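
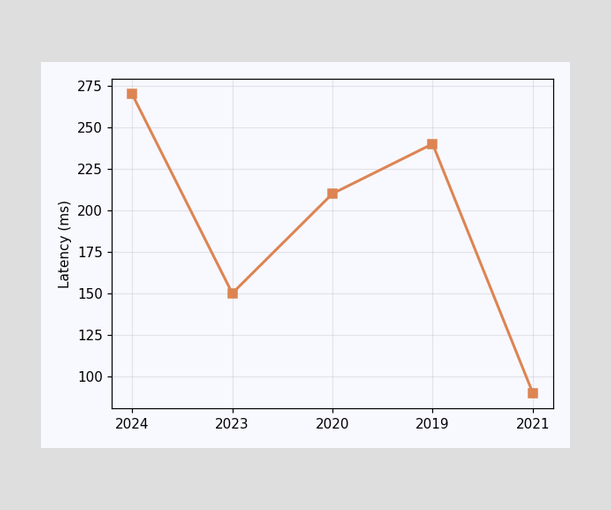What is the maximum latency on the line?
The highest point is at 2024, and reading across to the y-axis gives 270ms.

270ms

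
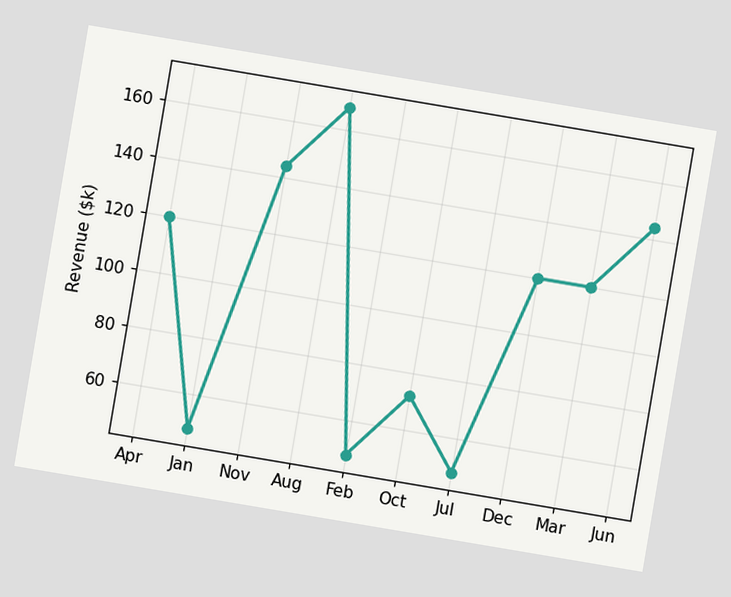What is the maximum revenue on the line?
$168k

The chart is tilted about 10° clockwise. The highest point is at Aug, and reading across to the y-axis gives $168k.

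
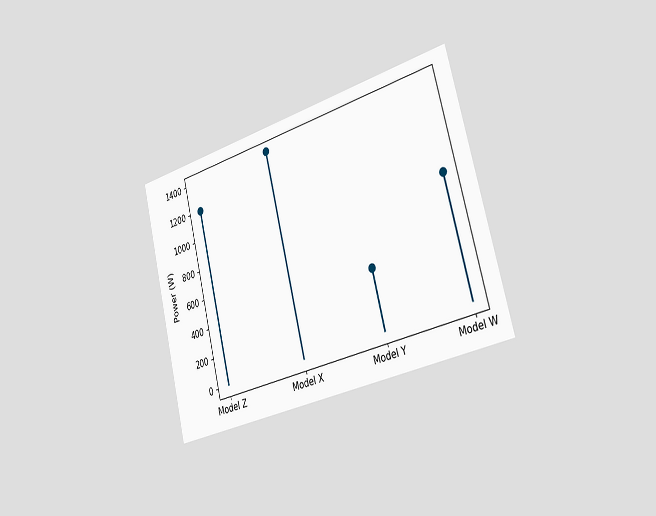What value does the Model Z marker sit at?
The chart is tilted about 14° counter-clockwise and viewed slightly from the right. The Model Z marker sits at 1200W.

1200W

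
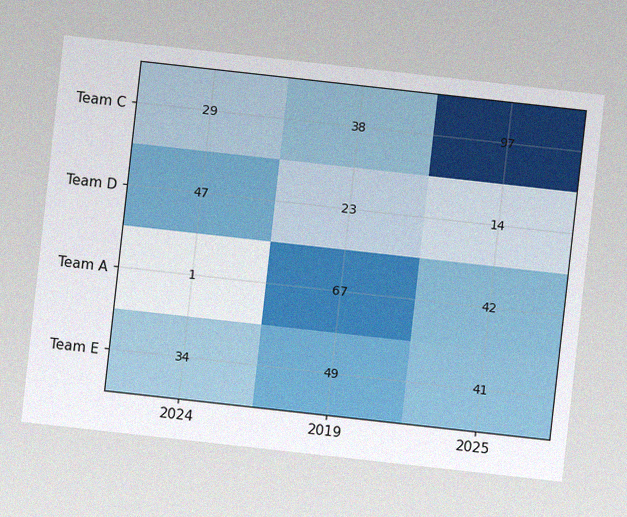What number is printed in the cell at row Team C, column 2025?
The chart is tilted about 6° clockwise, with some photo noise. The (Team C, 2025) cell reads 97.

97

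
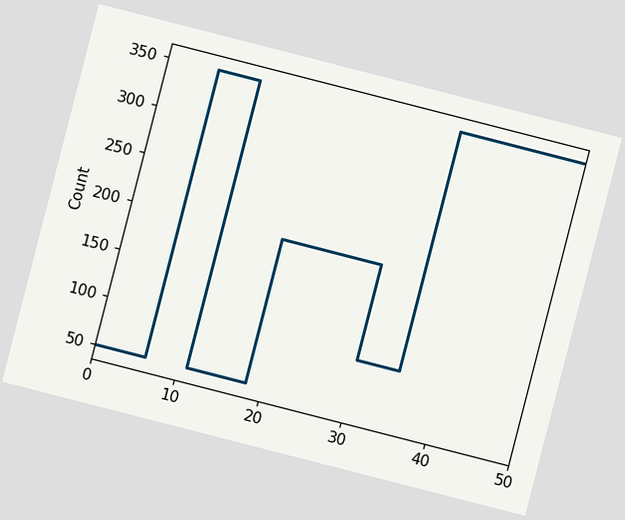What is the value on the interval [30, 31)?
100

The chart is tilted about 14° clockwise. On [30, 31) the step sits at 100.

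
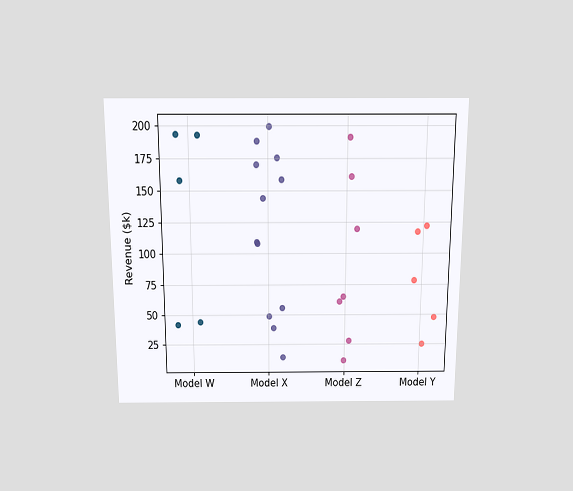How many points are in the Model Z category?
7

The chart is viewed slightly from above. Counting the markers in the Model Z column gives 7.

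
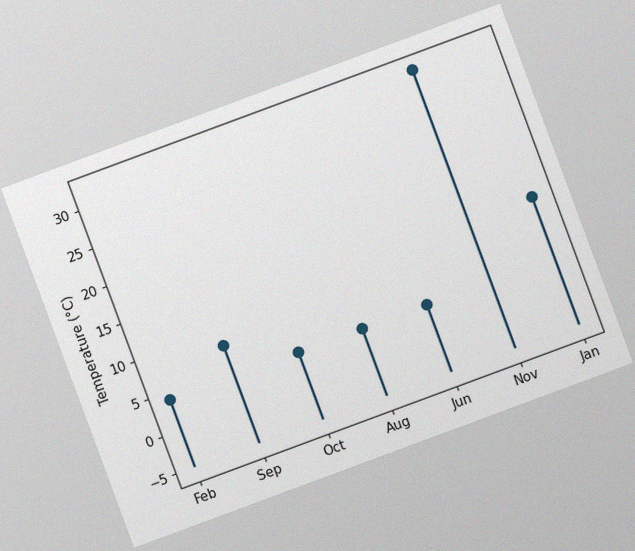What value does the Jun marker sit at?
4°C

The chart is tilted about 20° counter-clockwise, with some photo noise. The Jun marker sits at 4°C.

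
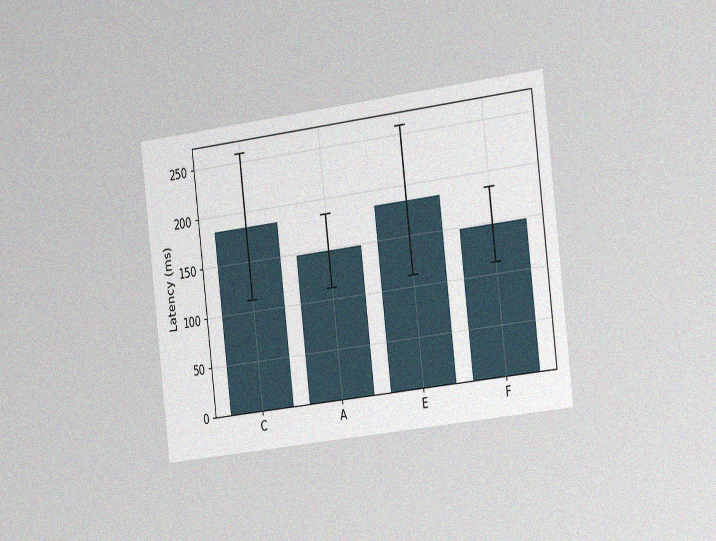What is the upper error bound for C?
The chart is tilted about 7° counter-clockwise and viewed slightly from the right, with some photo noise. The C bar's upper whisker reaches 259ms.

259ms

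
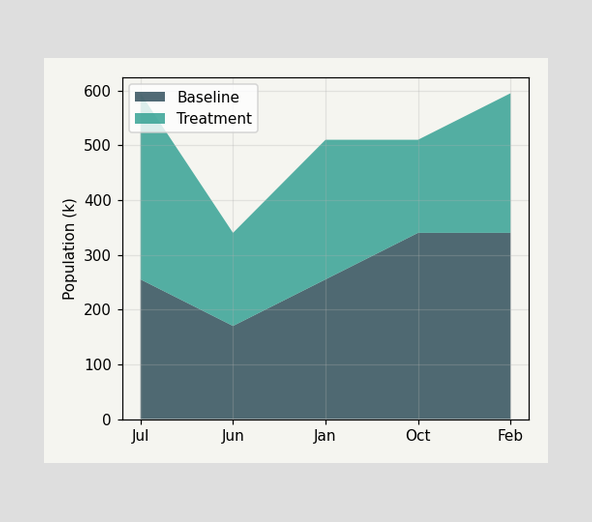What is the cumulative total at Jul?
595k

The stacked total at Jul reaches 595k.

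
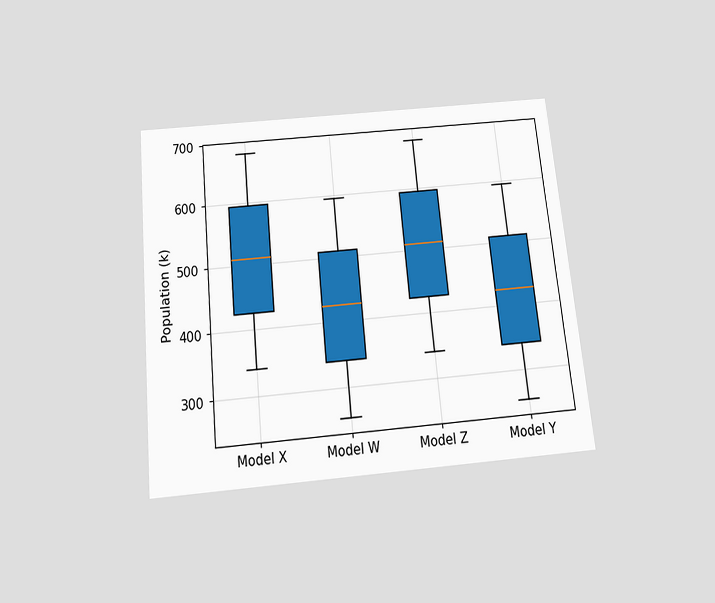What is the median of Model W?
425k

The chart is tilted about 6° counter-clockwise and viewed slightly from below. The median line in the Model W box sits at 425k.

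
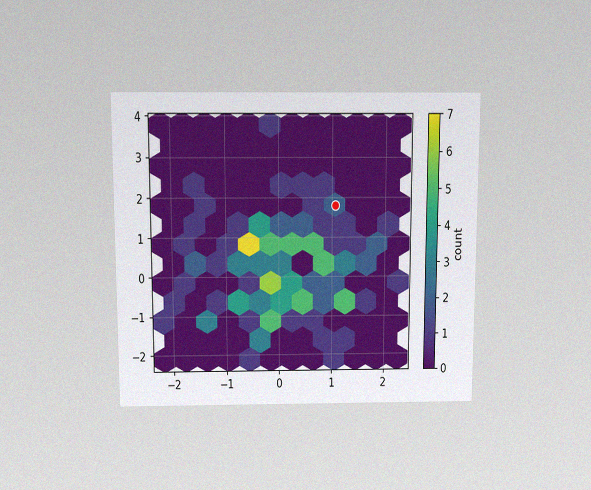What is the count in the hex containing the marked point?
The chart is viewed slightly from above, with some photo noise. The marked hex reads 2 on the colorbar.

2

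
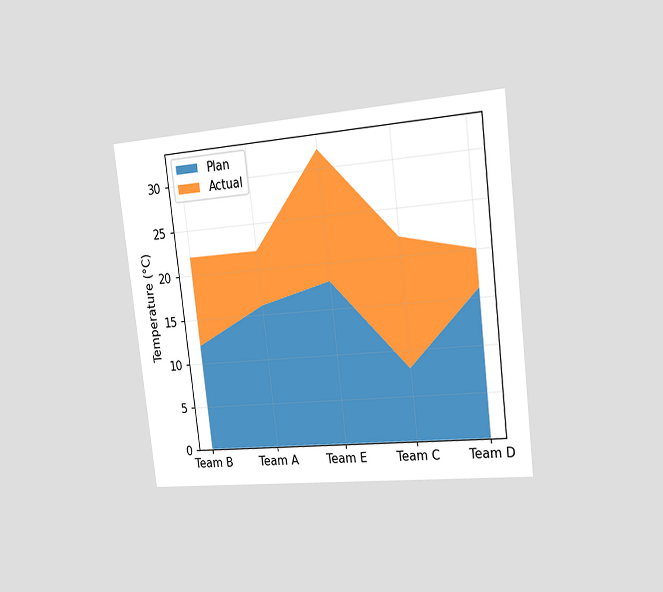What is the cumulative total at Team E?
32°C

The chart is tilted about 7° counter-clockwise and viewed slightly from the right. The stacked total at Team E reaches 32°C.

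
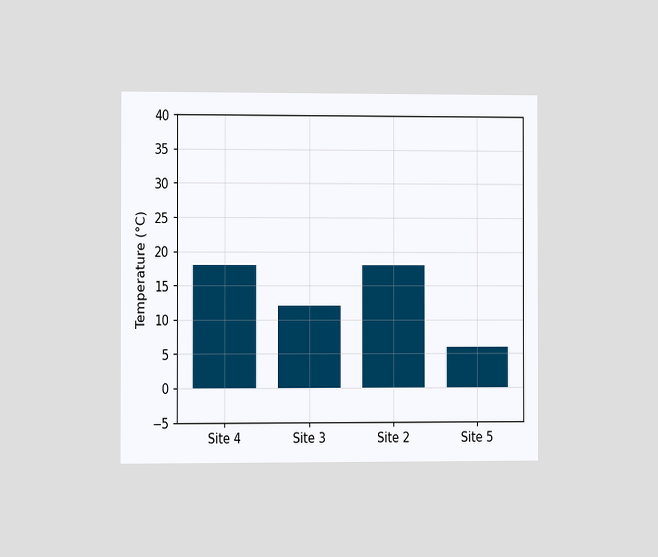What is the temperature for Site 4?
The chart is viewed slightly from the left. Reading along the chart's y-axis, the Site 4 bar reaches 18°C.

18°C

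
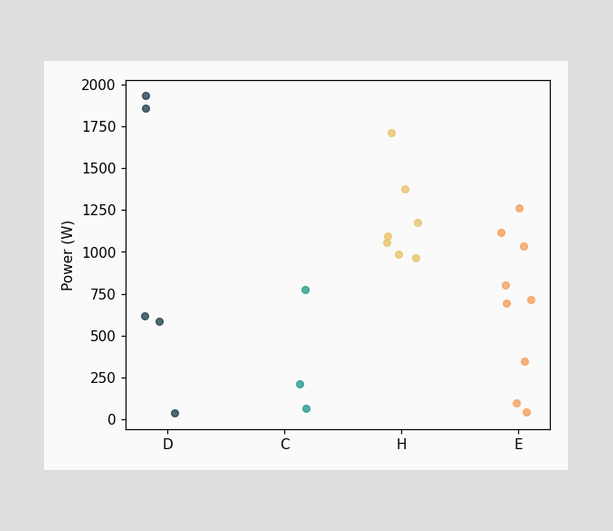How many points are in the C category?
3

Counting the markers in the C column gives 3.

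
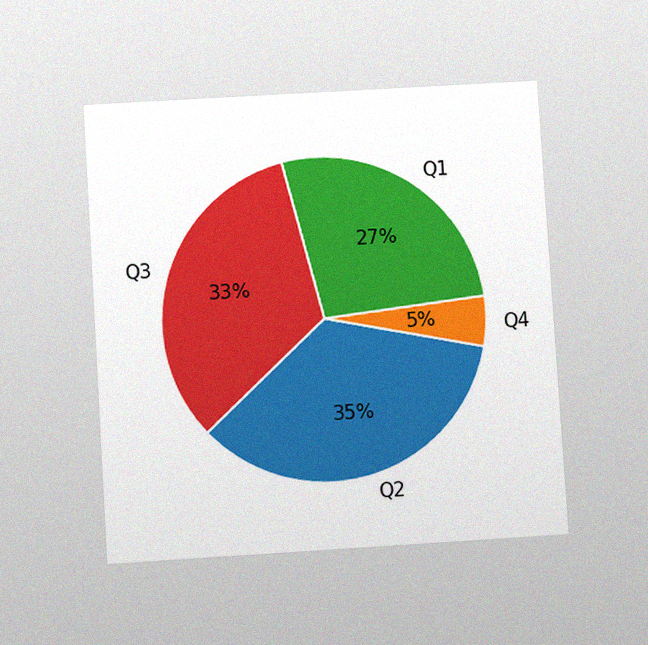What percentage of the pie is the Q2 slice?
The chart is tilted about 4° counter-clockwise and viewed at a slight angle, with some photo noise. The Q2 slice takes up 35% of the pie.

35%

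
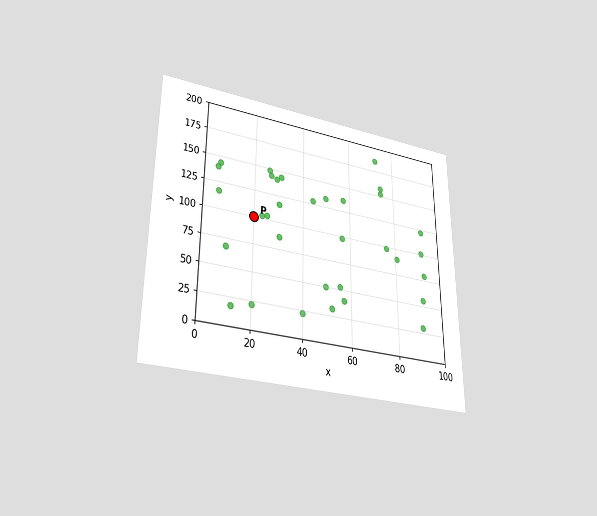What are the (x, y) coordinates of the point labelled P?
The chart is viewed slightly from below. Following the gridlines from P to each axis, P sits at (20, 100).

(20, 100)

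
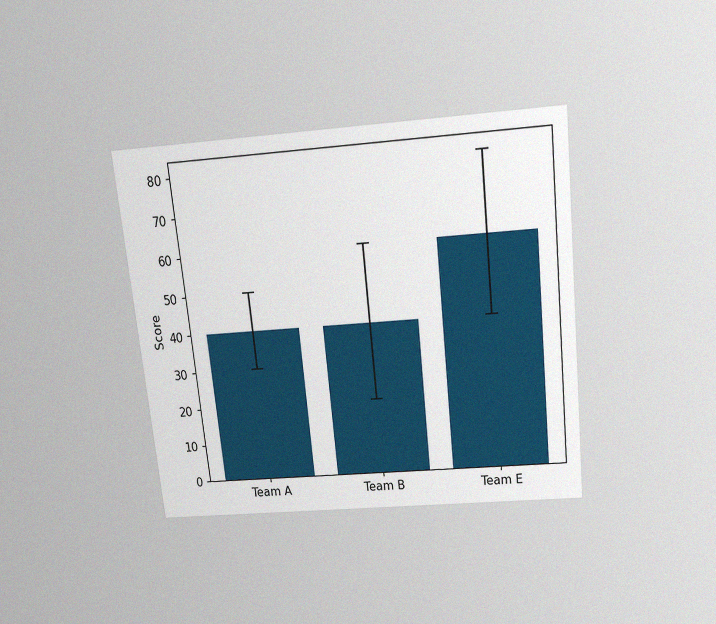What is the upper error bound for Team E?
80

The chart is tilted about 6° counter-clockwise and viewed slightly from above, with some photo noise. The Team E bar's upper whisker reaches 80.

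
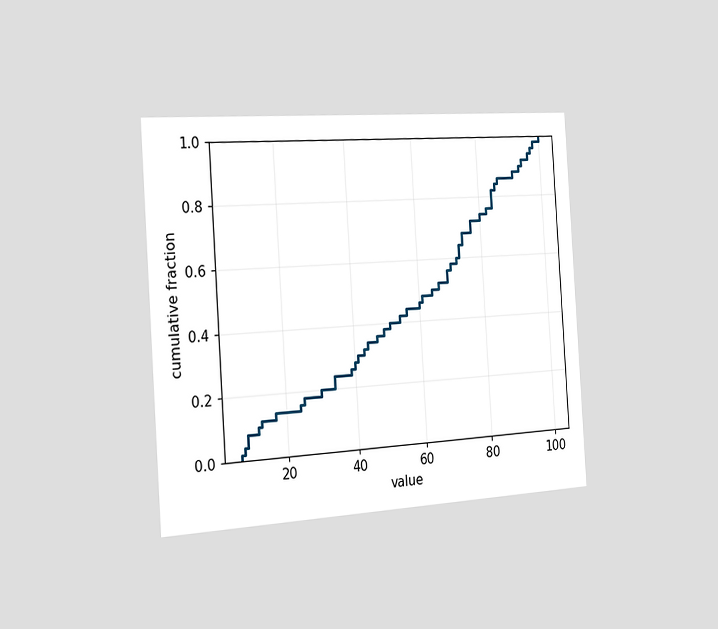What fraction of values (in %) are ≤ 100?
100%

The chart is tilted about 4° counter-clockwise and viewed slightly from the left. At x=100 the ECDF step is at 100%.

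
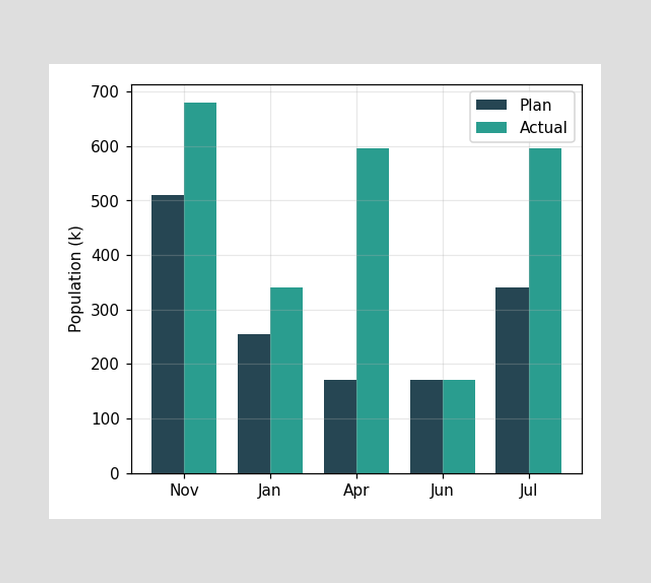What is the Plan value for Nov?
510k

The Plan bar at Nov reaches 510k on the y-axis.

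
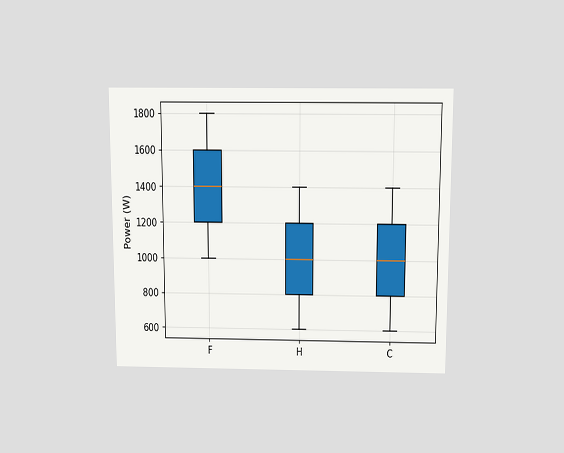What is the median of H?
The chart is viewed slightly from above. The median line in the H box sits at 1000W.

1000W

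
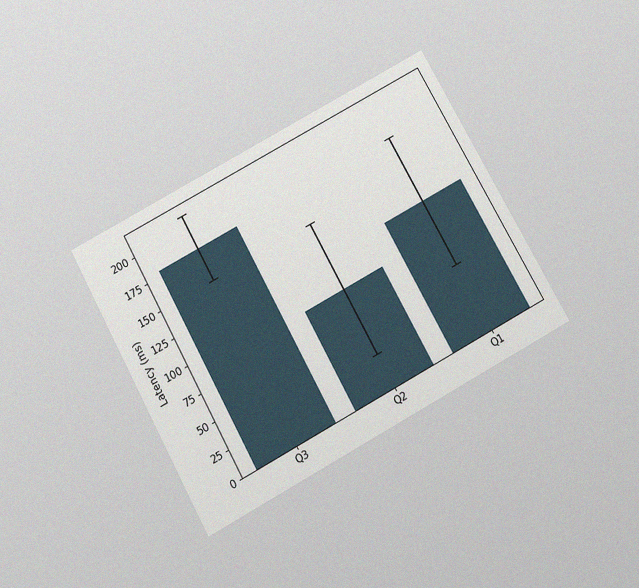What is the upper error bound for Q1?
180ms

The chart is tilted about 29° counter-clockwise and viewed slightly from below, with some photo noise. The Q1 bar's upper whisker reaches 180ms.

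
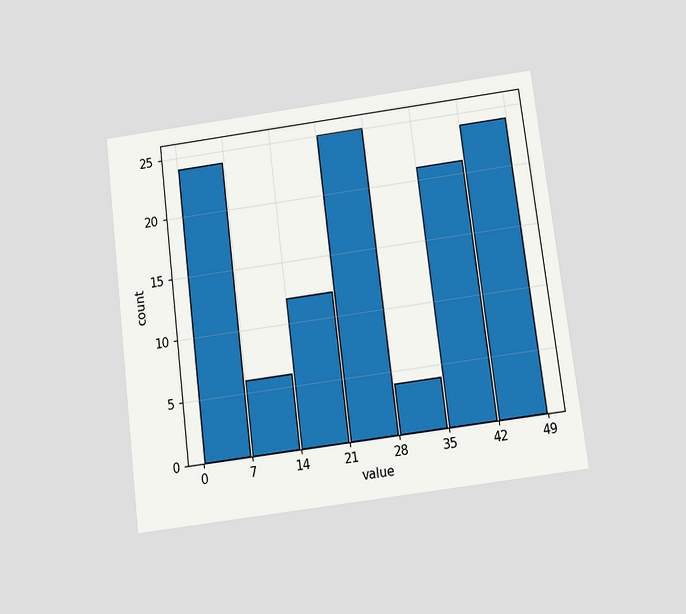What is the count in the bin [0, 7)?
24

The chart is tilted about 7° counter-clockwise and viewed slightly from below. The [0, 7) bin has height 24.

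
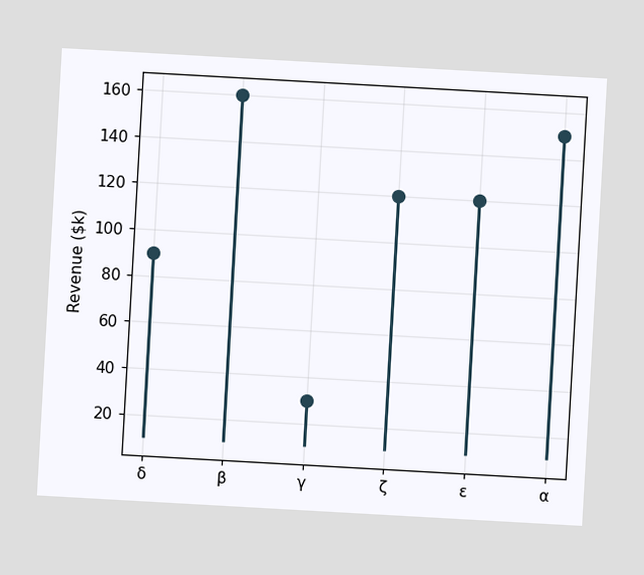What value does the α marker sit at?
The chart is tilted about 3° clockwise. The α marker sits at $150k.

$150k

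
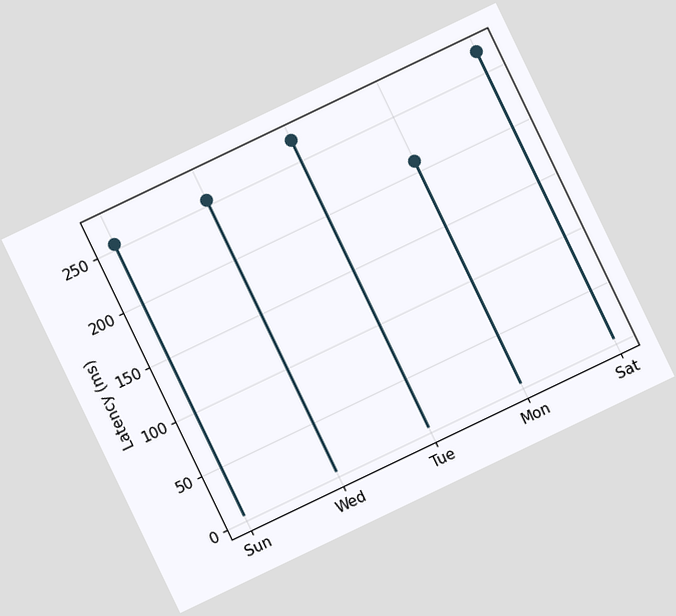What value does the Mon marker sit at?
210ms

The chart is tilted about 26° counter-clockwise. The Mon marker sits at 210ms.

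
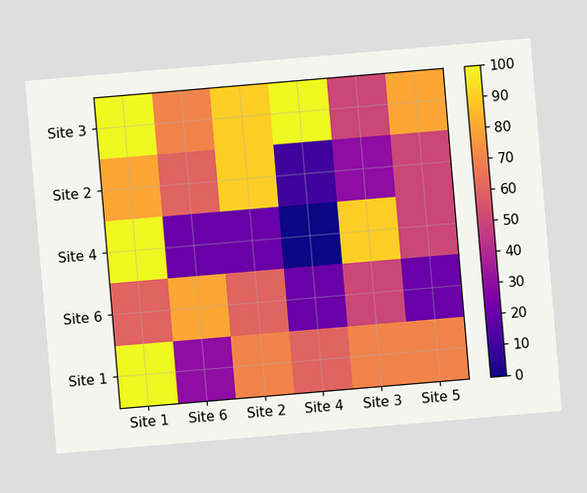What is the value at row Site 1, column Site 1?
The chart is tilted about 5° counter-clockwise. Matching cell (Site 1, Site 1) against the colorbar gives 100.

100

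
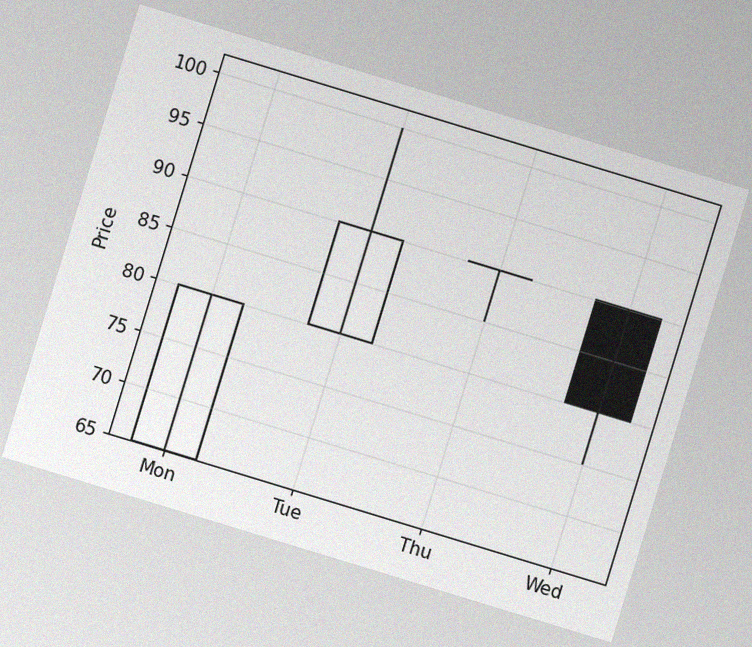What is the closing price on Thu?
The chart is tilted about 17° clockwise, with some photo noise. The Thu candle closes at 90.

90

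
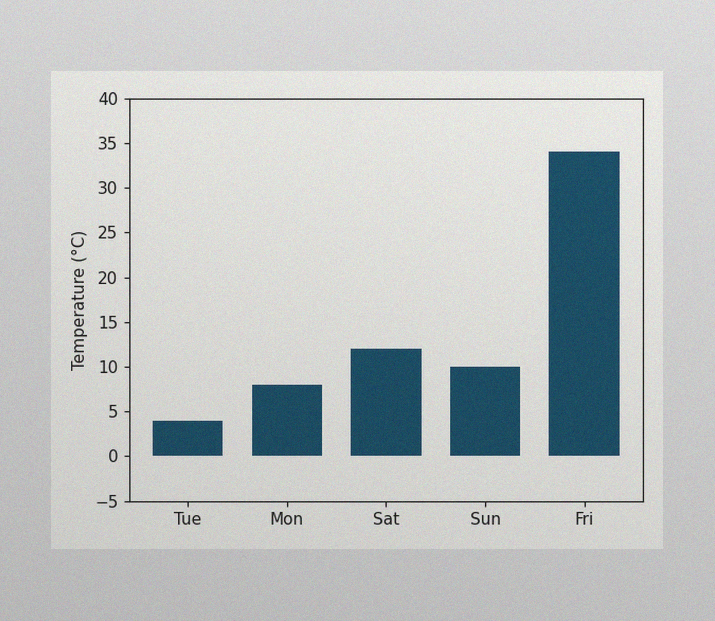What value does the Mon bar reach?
8°C

The image has some photo noise and uneven lighting. Reading along the chart's y-axis, the Mon bar reaches 8°C.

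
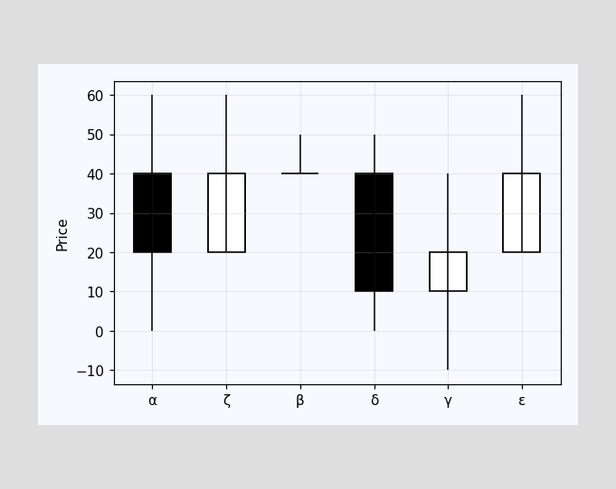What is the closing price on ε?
40

The ε candle closes at 40.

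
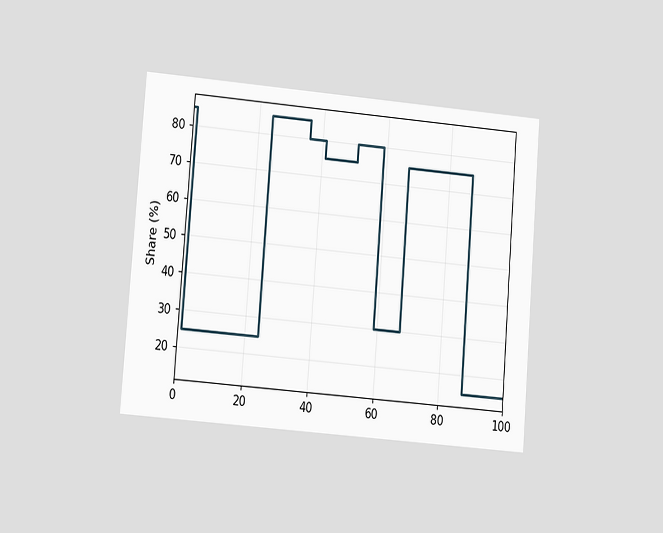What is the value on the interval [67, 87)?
The chart is tilted about 5° clockwise and viewed at a slight angle. On [67, 87) the step sits at 75%.

75%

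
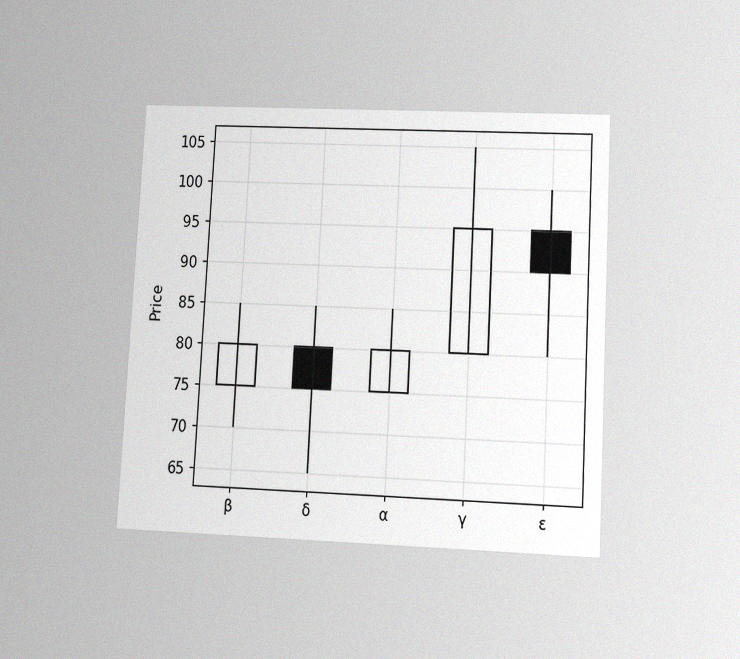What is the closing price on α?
80

The chart is tilted about 3° clockwise and viewed at a slight angle, with some photo noise. The α candle closes at 80.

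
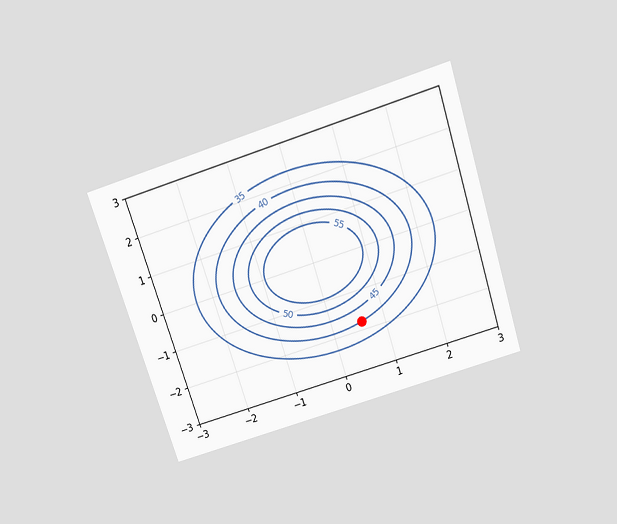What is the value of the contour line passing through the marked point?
The chart is tilted about 18° counter-clockwise and viewed slightly from above. The marked point sits on the contour labelled 40.

40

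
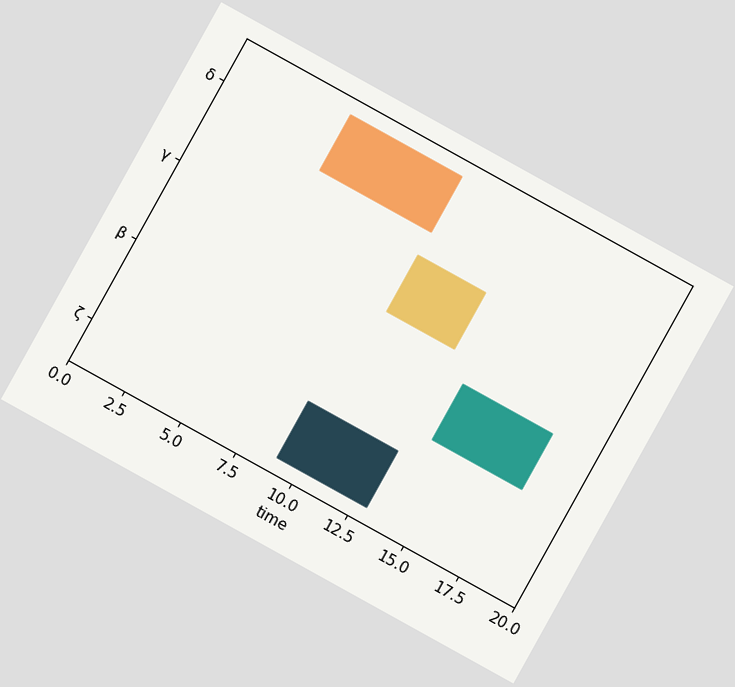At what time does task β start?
The chart is tilted about 29° clockwise. The β bar begins at t=14.

14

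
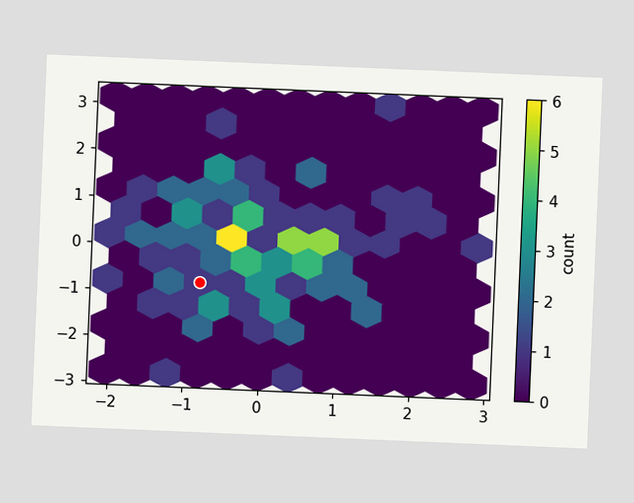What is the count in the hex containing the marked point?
The chart is tilted about 2° clockwise. The marked hex reads 1 on the colorbar.

1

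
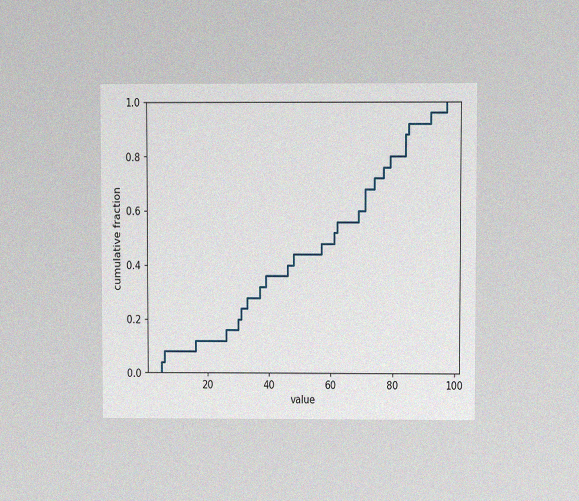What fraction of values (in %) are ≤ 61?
The chart is viewed at a slight angle, with some photo noise. At x=61 the ECDF step is at 52%.

52%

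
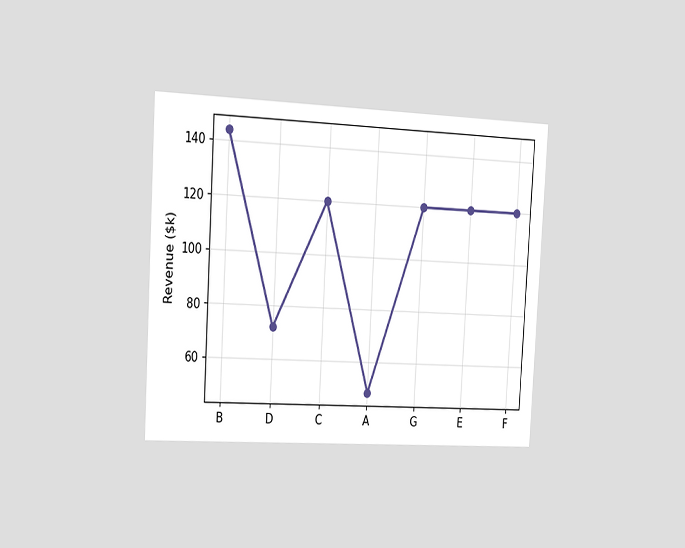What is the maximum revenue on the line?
$144k

The chart is tilted about 3° clockwise and viewed slightly from the left. The highest point is at B, and reading across to the y-axis gives $144k.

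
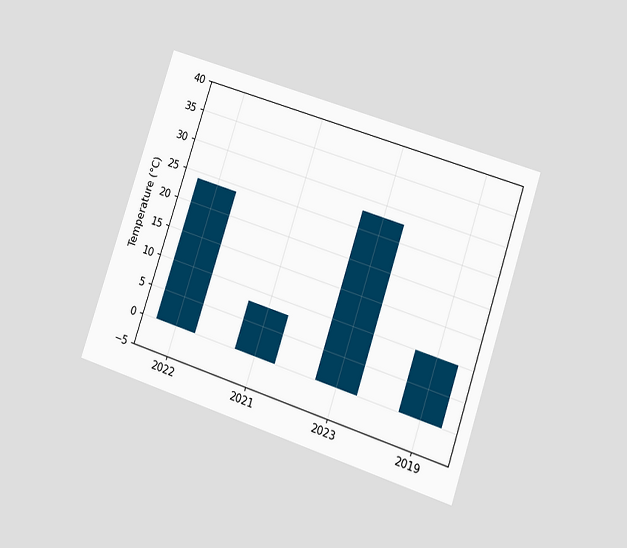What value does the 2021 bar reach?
8°C

The chart is tilted about 18° clockwise and viewed at a slight angle. Reading along the chart's y-axis, the 2021 bar reaches 8°C.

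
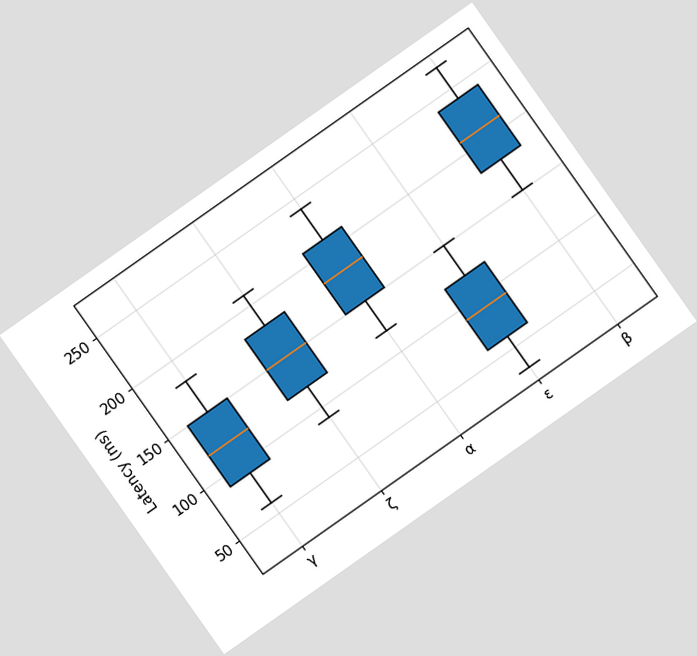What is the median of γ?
The chart is tilted about 35° counter-clockwise. The median line in the γ box sits at 120ms.

120ms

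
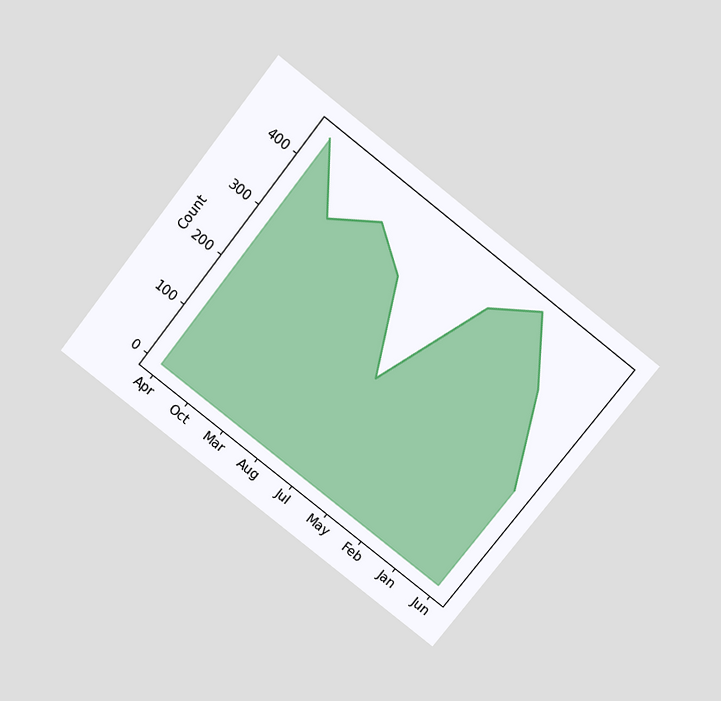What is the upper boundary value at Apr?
450

The chart is tilted about 38° clockwise and viewed slightly from above. At Apr the upper boundary is at 450.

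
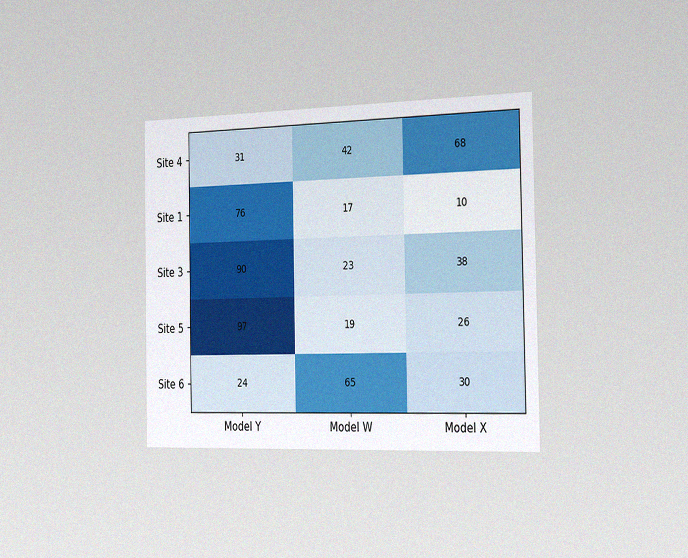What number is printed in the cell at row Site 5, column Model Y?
97

The chart is viewed slightly from the right, with some photo noise. The (Site 5, Model Y) cell reads 97.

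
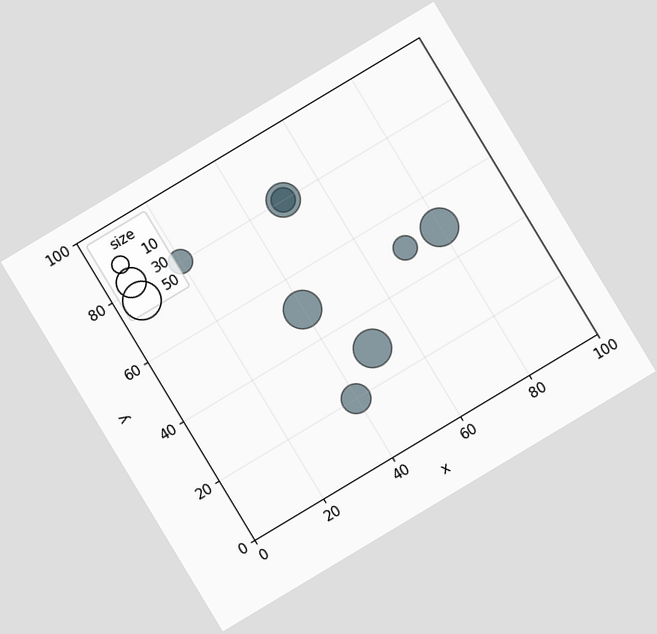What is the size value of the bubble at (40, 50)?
50

The chart is tilted about 31° counter-clockwise. Matching the bubble at (40, 50) against the size legend gives 50.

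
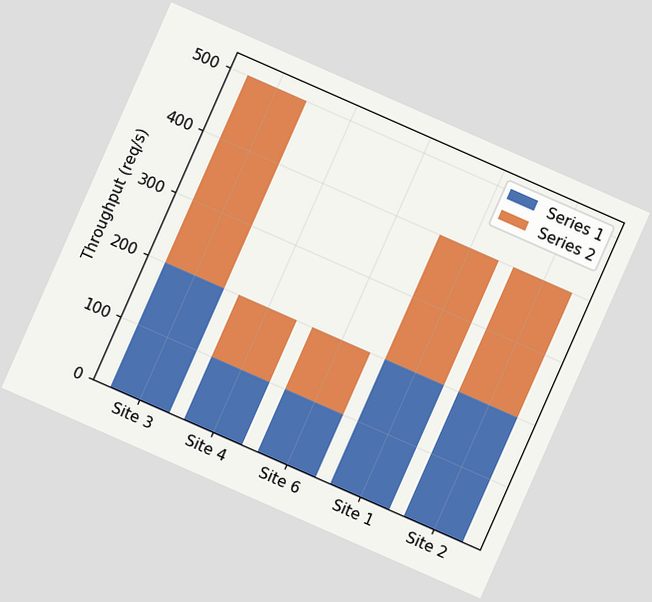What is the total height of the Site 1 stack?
The chart is tilted about 24° clockwise. The Site 1 stack's top reaches 400req/s on the y-axis.

400req/s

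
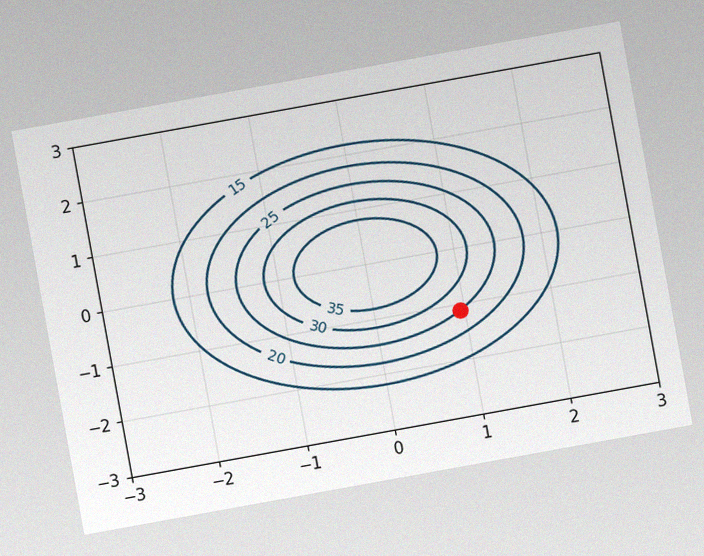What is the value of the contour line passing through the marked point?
25

The chart is tilted about 10° counter-clockwise, with some photo noise. The marked point sits on the contour labelled 25.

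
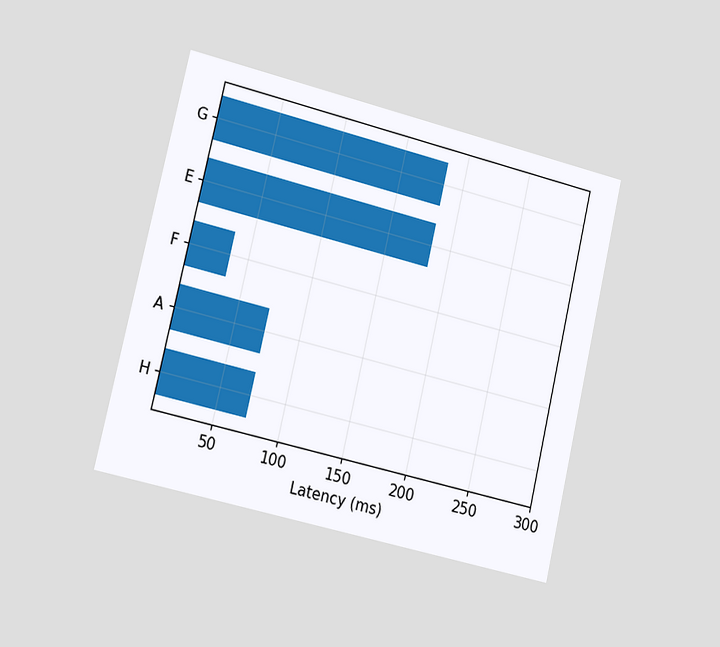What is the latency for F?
The chart is tilted about 13° clockwise and viewed slightly from the left. Reading along the chart's x-axis, the F bar reaches 37ms.

37ms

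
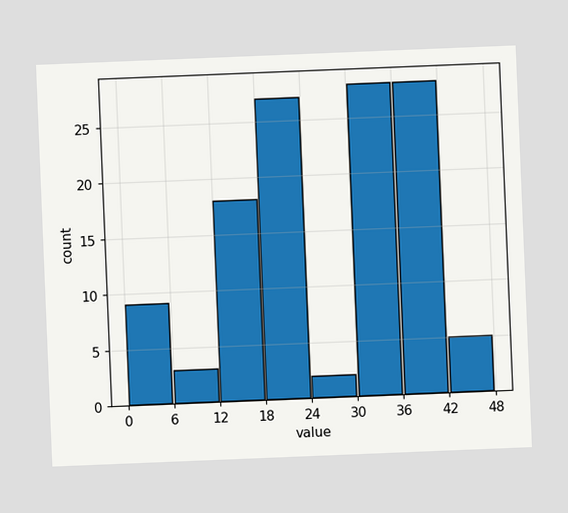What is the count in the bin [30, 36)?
28

The chart is tilted about 2° counter-clockwise. The [30, 36) bin has height 28.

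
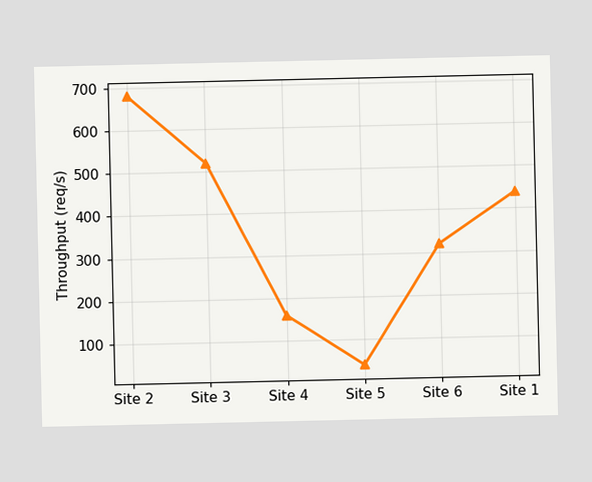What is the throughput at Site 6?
320req/s

At Site 6, the line is at 320req/s.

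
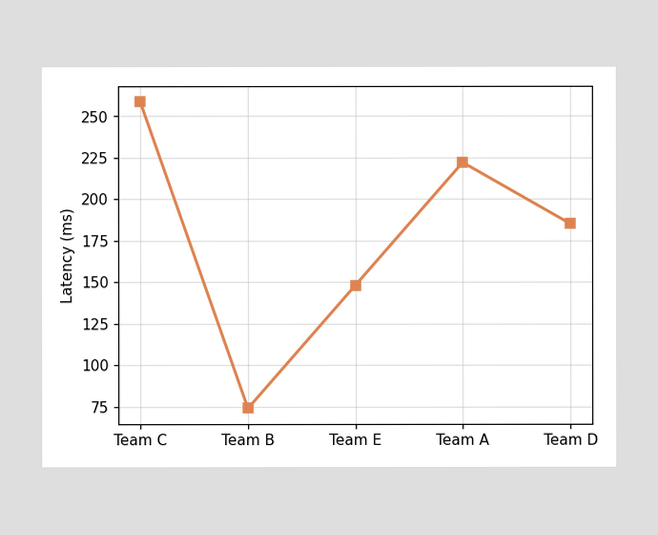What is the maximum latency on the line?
259ms

The highest point is at Team C, and reading across to the y-axis gives 259ms.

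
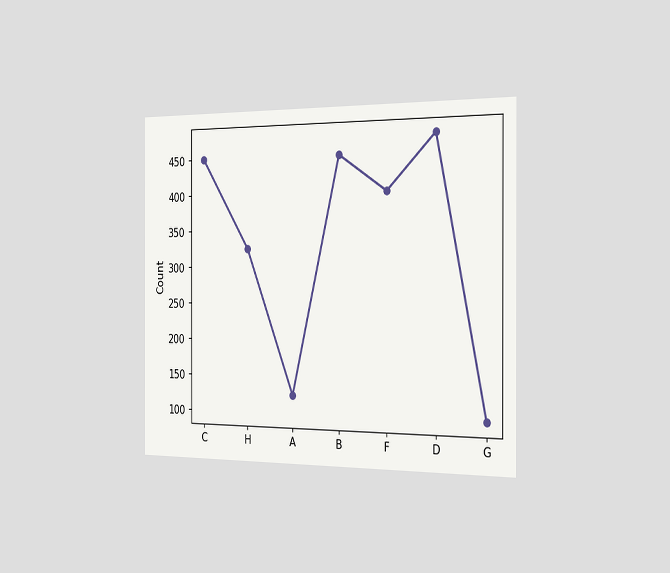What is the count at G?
100

The chart is viewed slightly from the right. At G, the line is at 100.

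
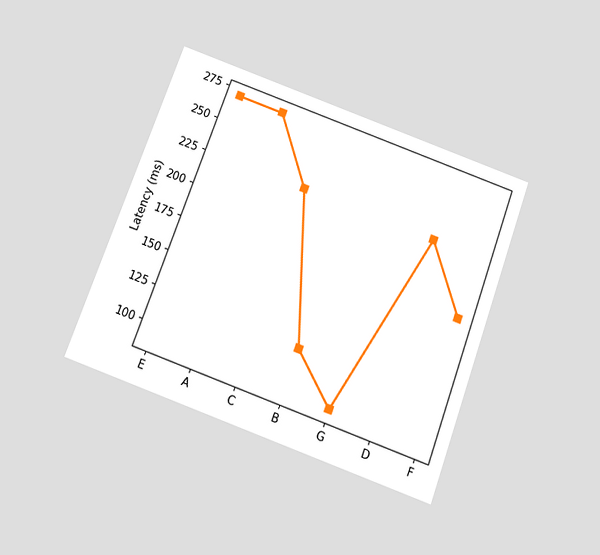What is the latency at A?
The chart is tilted about 20° clockwise and viewed slightly from below. At A, the line is at 270ms.

270ms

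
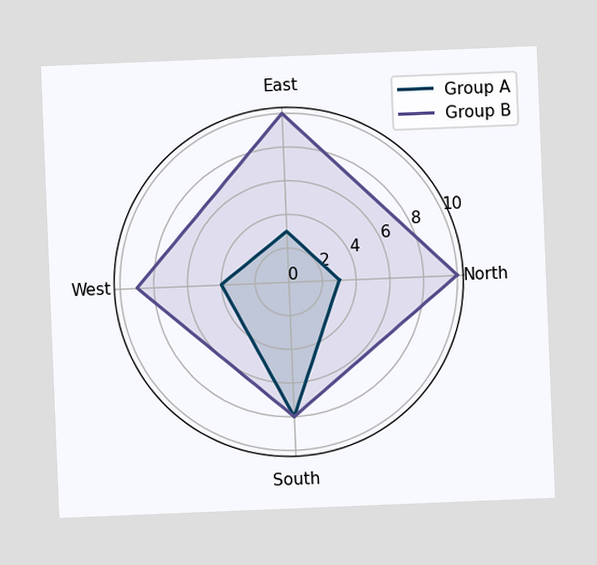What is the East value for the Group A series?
3

The chart is tilted about 2° counter-clockwise. On the East axis, Group A reaches 3.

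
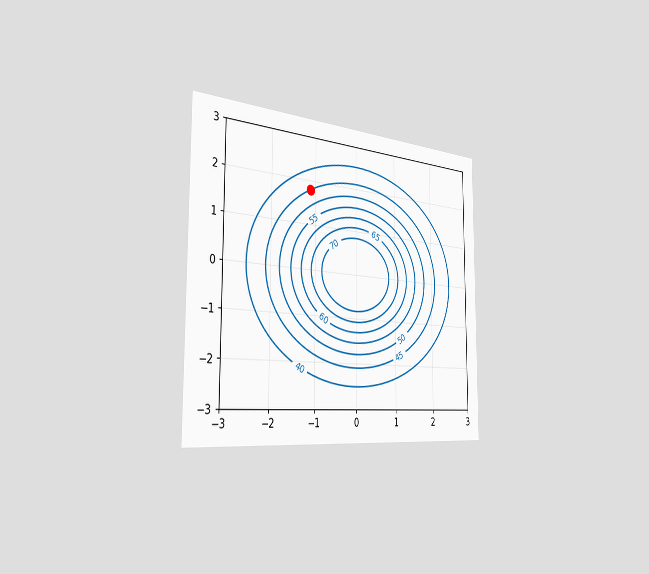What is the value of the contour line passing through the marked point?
45

The chart is viewed slightly from the left. The marked point sits on the contour labelled 45.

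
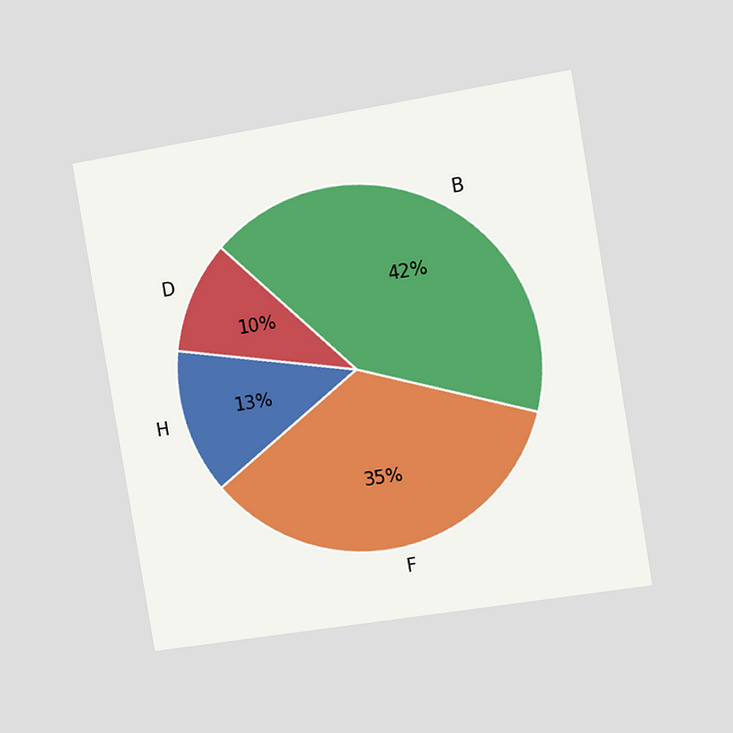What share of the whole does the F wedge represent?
35%

The chart is tilted about 9° counter-clockwise and viewed slightly from the right. The F slice takes up 35% of the pie.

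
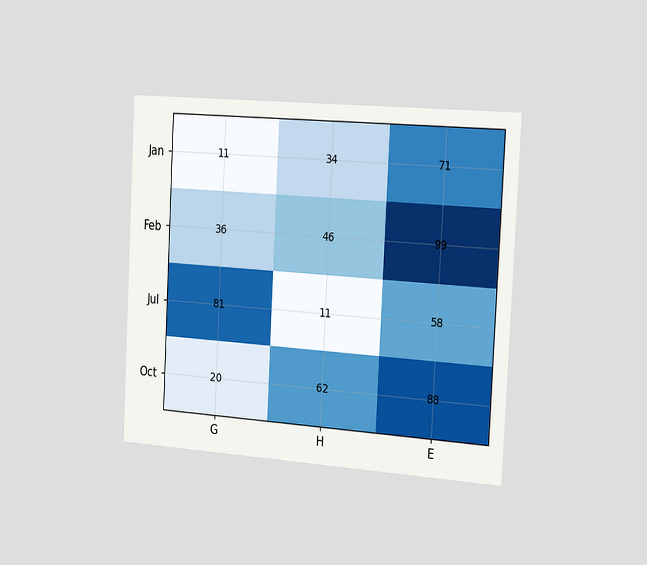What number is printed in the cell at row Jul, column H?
The chart is tilted about 3° clockwise and viewed slightly from the right. The (Jul, H) cell reads 11.

11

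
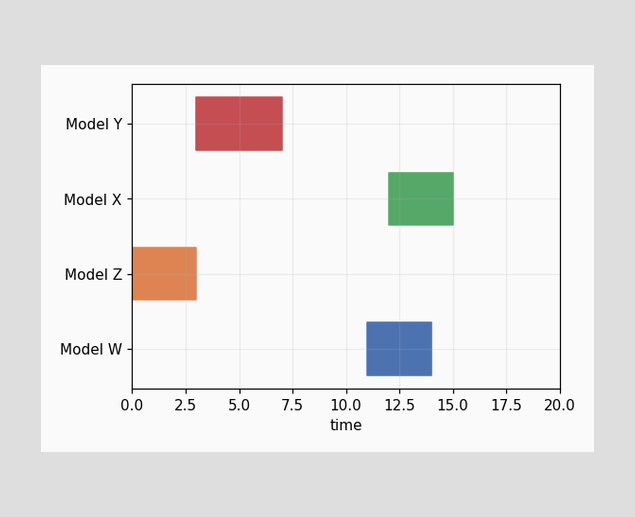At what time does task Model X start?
12

The Model X bar begins at t=12.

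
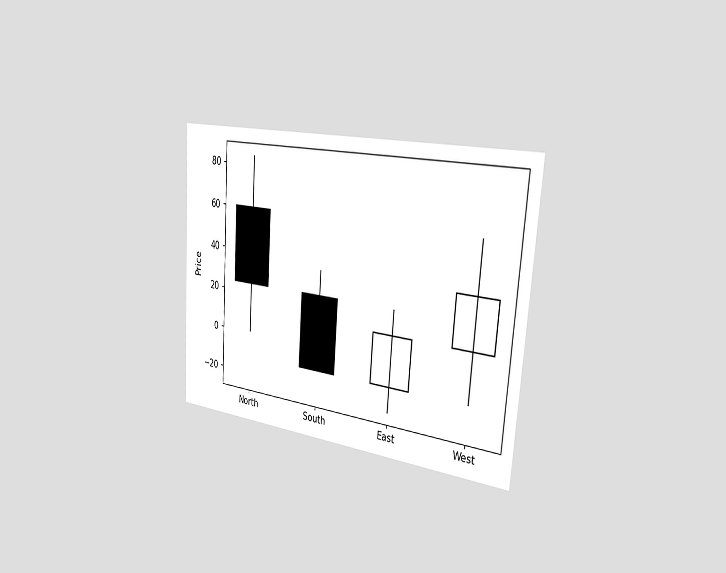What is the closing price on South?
-12

The chart is tilted about 4° clockwise and viewed slightly from the right. The South candle closes at -12.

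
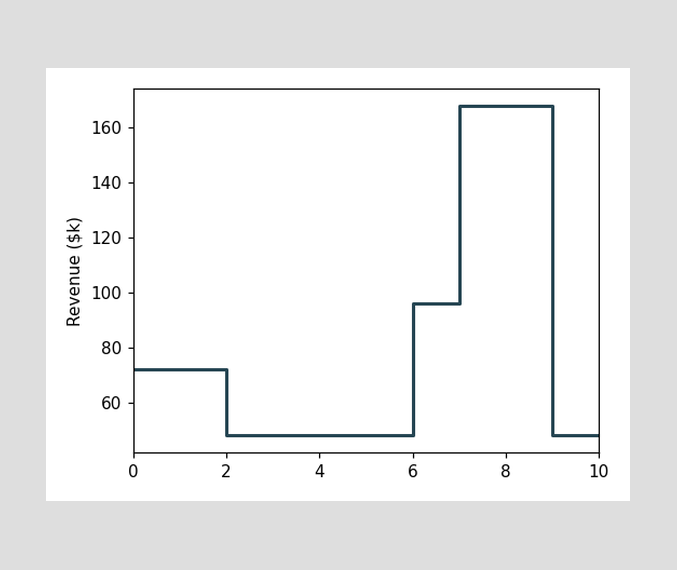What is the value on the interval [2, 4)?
On [2, 4) the step sits at $48k.

$48k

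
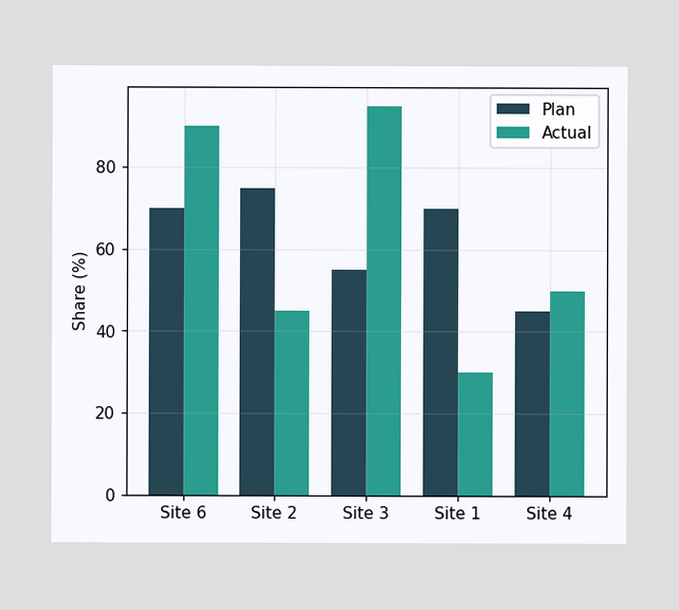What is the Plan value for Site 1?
70%

The Plan bar at Site 1 reaches 70% on the y-axis.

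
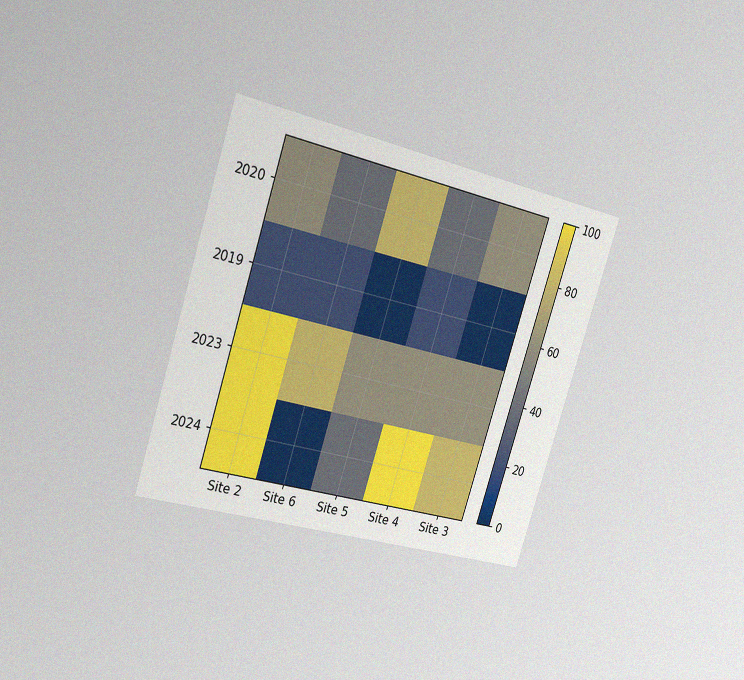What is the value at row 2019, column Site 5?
The chart is tilted about 18° clockwise and viewed slightly from the left, with some photo noise. Matching cell (2019, Site 5) against the colorbar gives 0.

0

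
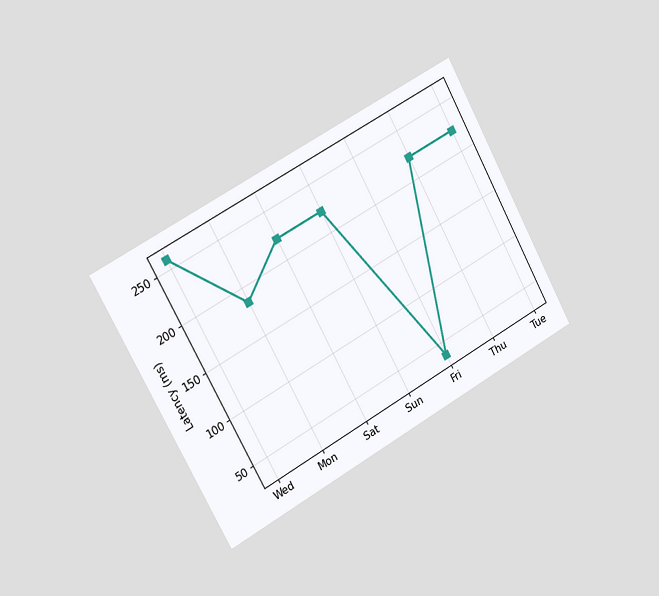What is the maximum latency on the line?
259ms

The chart is tilted about 29° counter-clockwise and viewed slightly from the left. The highest point is at Wed, and reading across to the y-axis gives 259ms.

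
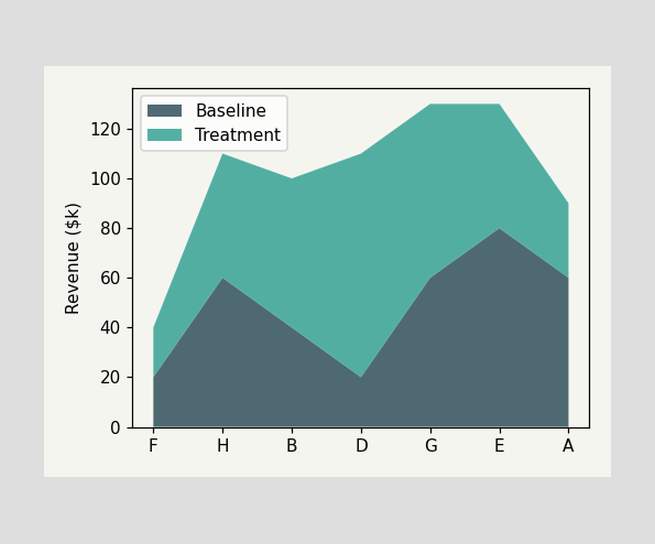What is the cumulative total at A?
$90k

The stacked total at A reaches $90k.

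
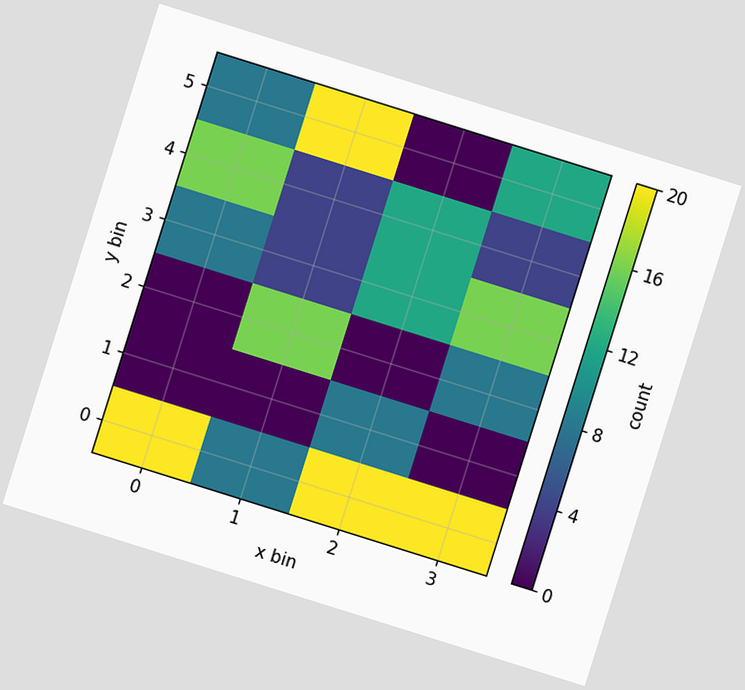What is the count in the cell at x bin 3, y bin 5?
12

The chart is tilted about 17° clockwise. Matching the cell (3, 5) against the colorbar gives 12.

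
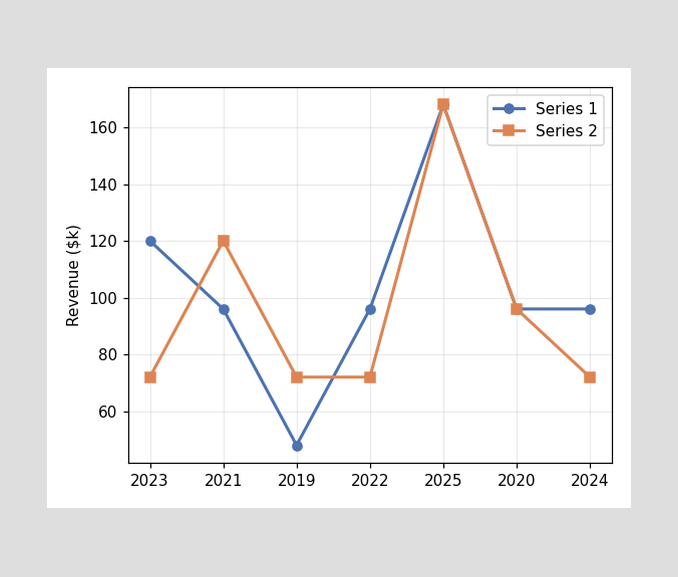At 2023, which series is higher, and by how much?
Series 1, by $48k

At 2023, Series 1 sits above the other line by $48k.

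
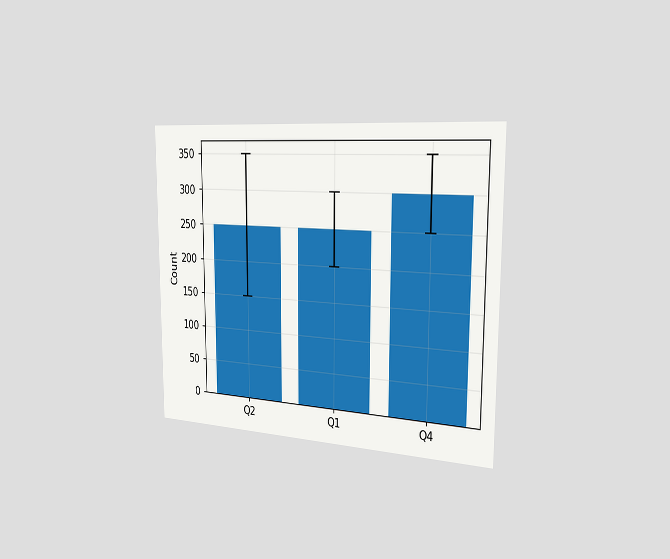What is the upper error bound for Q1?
300

The chart is viewed slightly from the right. The Q1 bar's upper whisker reaches 300.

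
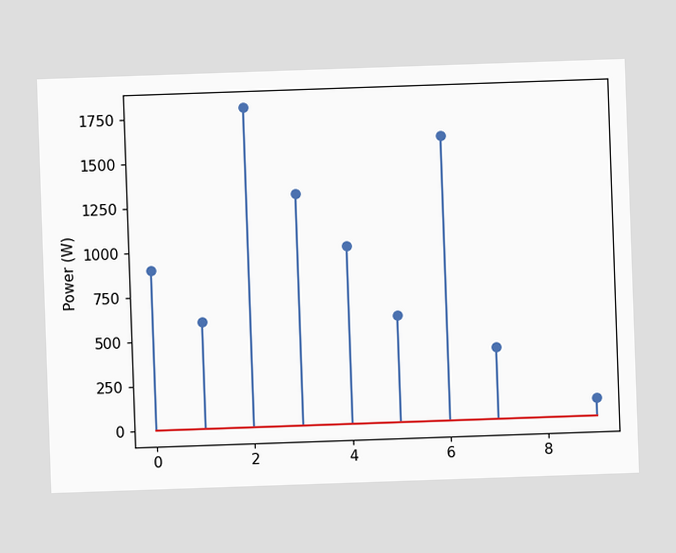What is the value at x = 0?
The stem at x=0 reaches 900W.

900W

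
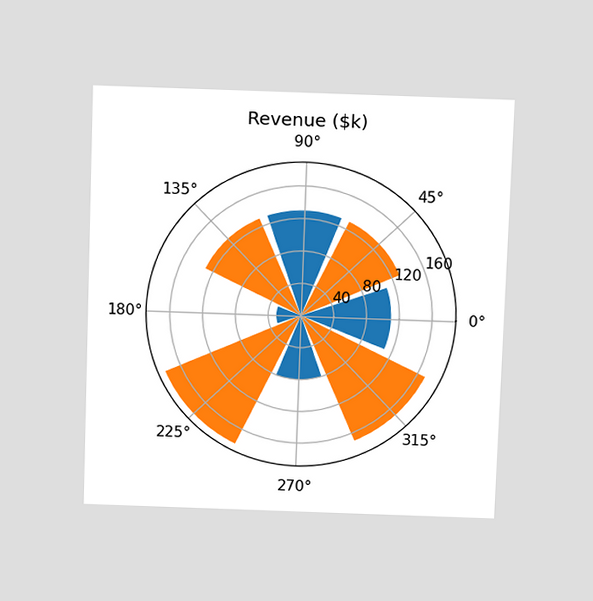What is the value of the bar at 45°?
The chart is tilted about 2° clockwise and viewed slightly from above. The bar at 45° reaches $130k on the radial axis.

$130k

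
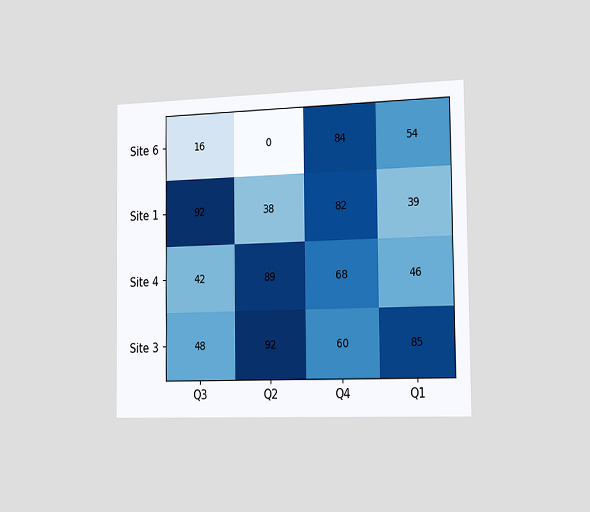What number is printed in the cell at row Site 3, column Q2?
92

The chart is viewed slightly from the right. The (Site 3, Q2) cell reads 92.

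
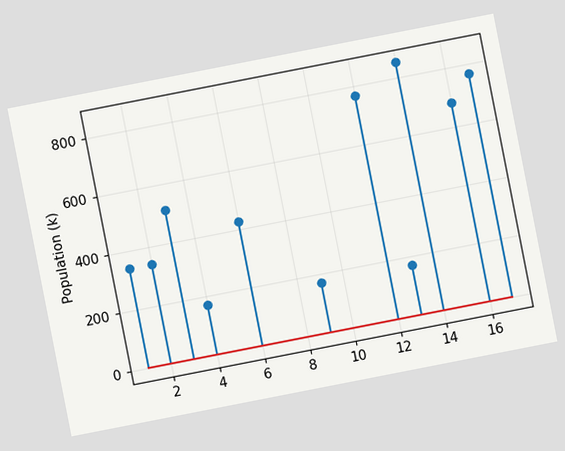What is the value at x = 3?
The chart is tilted about 11° counter-clockwise. The stem at x=3 reaches 510k.

510k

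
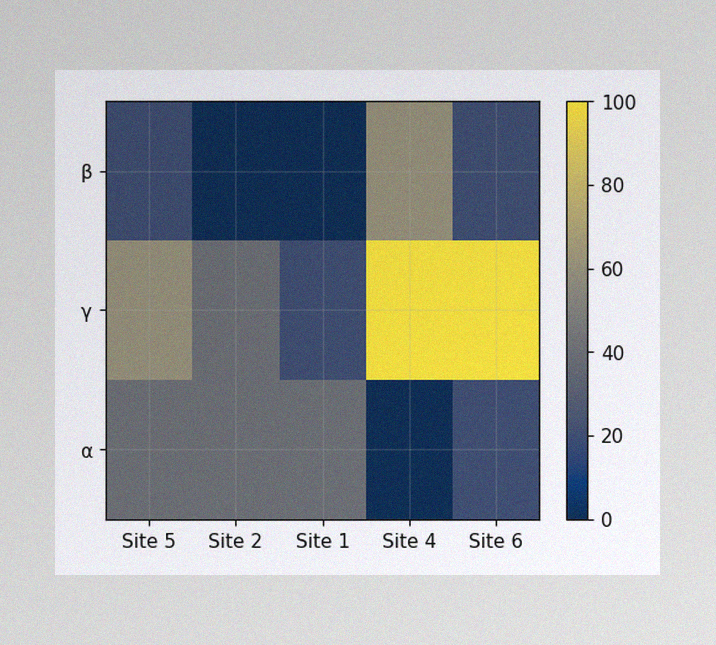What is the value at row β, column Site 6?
20

The image has some photo noise and uneven lighting. Matching cell (β, Site 6) against the colorbar gives 20.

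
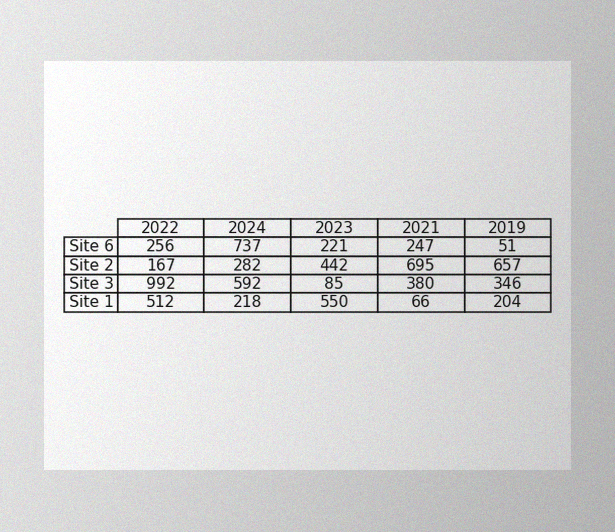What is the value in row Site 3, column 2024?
592

The image has some photo noise and uneven lighting. The (Site 3, 2024) cell reads 592.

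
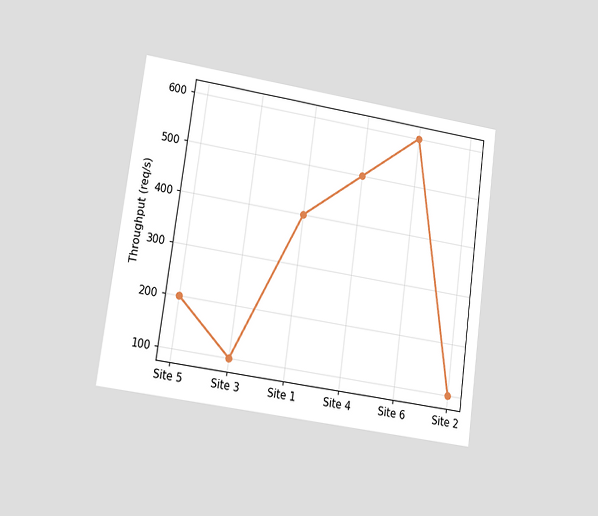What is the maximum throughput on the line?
600req/s

The chart is tilted about 8° clockwise and viewed at a slight angle. The highest point is at Site 6, and reading across to the y-axis gives 600req/s.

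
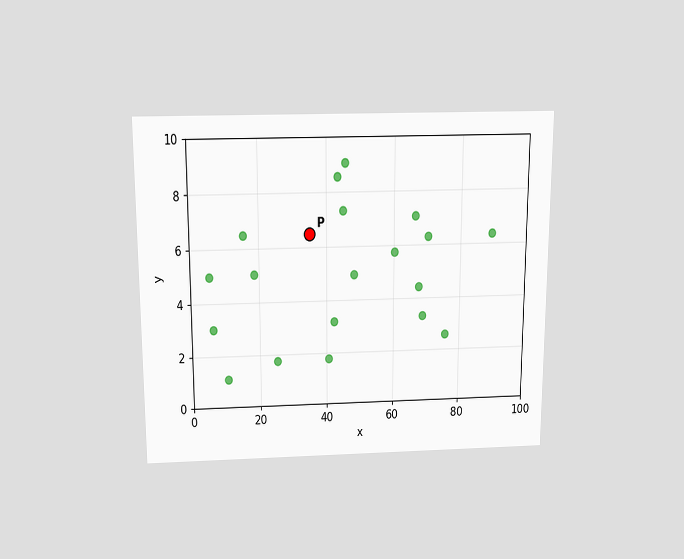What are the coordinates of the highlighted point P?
The chart is viewed slightly from above. Following the gridlines from P to each axis, P sits at (35, 6.5).

(35, 6.5)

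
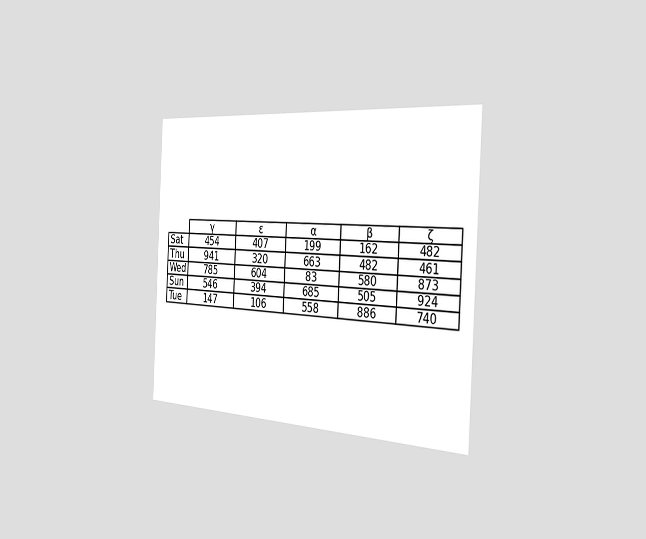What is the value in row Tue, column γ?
147

The chart is tilted about 3° clockwise and viewed slightly from the right. The (Tue, γ) cell reads 147.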